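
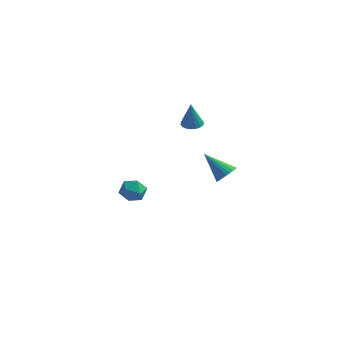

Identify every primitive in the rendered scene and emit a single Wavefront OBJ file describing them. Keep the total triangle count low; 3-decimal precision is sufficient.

v 4.155 -2.757 1.009
v 4.593 -2.655 1.506
v 2.845 -2.503 2.111
v 4.562 -2.412 1.415
v 4.47 -2.222 1.261
v 4.33 -2.113 1.069
v 4.163 -2.102 0.868
v 3.995 -2.19 0.689
v 3.851 -2.365 0.558
v 3.754 -2.6 0.496
v 3.717 -2.858 0.512
v 3.748 -3.101 0.604
v 3.84 -3.291 0.757
v 3.98 -3.4 0.949
v 4.147 -3.411 1.15
v 4.315 -3.323 1.33
v 4.459 -3.148 1.46
v 4.556 -2.913 1.523
v 1.267 -0.009 2.61
v 1.656 -0.476 2.559
v 1.253 -0.191 4.15
v 1.822 -0.262 2.586
v 1.877 0.001 2.618
v 1.812 0.263 2.648
v 1.639 0.471 2.671
v 1.393 0.584 2.682
v 1.121 0.58 2.679
v 0.879 0.459 2.662
v 0.713 0.245 2.635
v 0.658 -0.018 2.603
v 0.723 -0.28 2.573
v 0.896 -0.488 2.55
v 1.142 -0.601 2.539
v 1.414 -0.597 2.542
v -2.21 1.203 -4.282
v -1.661 0.94 -3.716
v -3.039 0.2 -3.944
v -2.49 -0.063 -3.378
v -2.894 0.654 -3.263
v -2.382 1.273 -3.472
v -2.318 -0.133 -4.188
v -1.806 0.486 -4.397
v -1.728 0.114 -3.658
v -2.084 0.601 -3.087
v -2.616 0.539 -4.573
v -2.972 1.026 -4.002
f 2 1 4
f 2 4 3
f 4 1 5
f 4 5 3
f 5 1 6
f 5 6 3
f 6 1 7
f 6 7 3
f 7 1 8
f 7 8 3
f 8 1 9
f 8 9 3
f 9 1 10
f 9 10 3
f 10 1 11
f 10 11 3
f 11 1 12
f 11 12 3
f 12 1 13
f 12 13 3
f 13 1 14
f 13 14 3
f 14 1 15
f 14 15 3
f 15 1 16
f 15 16 3
f 16 1 17
f 16 17 3
f 17 1 18
f 17 18 3
f 18 1 2
f 18 2 3
f 20 19 22
f 20 22 21
f 22 19 23
f 22 23 21
f 23 19 24
f 23 24 21
f 24 19 25
f 24 25 21
f 25 19 26
f 25 26 21
f 26 19 27
f 26 27 21
f 27 19 28
f 27 28 21
f 28 19 29
f 28 29 21
f 29 19 30
f 29 30 21
f 30 19 31
f 30 31 21
f 31 19 32
f 31 32 21
f 32 19 33
f 32 33 21
f 33 19 34
f 33 34 21
f 34 19 20
f 34 20 21
f 35 46 40
f 35 40 36
f 35 36 42
f 35 42 45
f 35 45 46
f 36 40 44
f 40 46 39
f 46 45 37
f 45 42 41
f 42 36 43
f 38 44 39
f 38 39 37
f 38 37 41
f 38 41 43
f 38 43 44
f 39 44 40
f 37 39 46
f 41 37 45
f 43 41 42
f 44 43 36



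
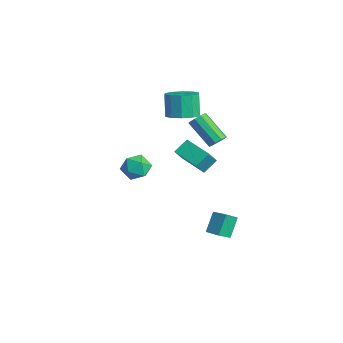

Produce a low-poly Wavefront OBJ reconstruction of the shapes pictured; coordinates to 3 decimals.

v -3.455 2.143 2.969
v -2.736 2.875 3.138
v -3.326 3.109 4.639
v -4.045 2.377 4.471
v -3.255 3.16 2.889
v -3.845 3.394 4.391
v -3.851 3.057 2.671
v -4.441 3.291 4.173
v -4.295 2.605 2.567
v -4.885 2.839 4.068
v -4.419 1.976 2.616
v -5.009 2.21 4.118
v -4.174 1.411 2.801
v -4.764 1.645 4.302
v -3.655 1.126 3.049
v -4.245 1.36 4.551
v -3.059 1.229 3.267
v -3.649 1.463 4.769
v -2.615 1.681 3.372
v -3.205 1.915 4.873
v -2.491 2.31 3.322
v -3.081 2.544 4.824
v 0.719 2.308 3.138
v 1.136 2.306 3.584
v -0.283 1.71 4.908
v -0.699 1.712 4.462
v 0.955 2.682 3.559
v -0.464 2.085 4.883
v 0.664 2.882 3.337
v -0.755 2.286 4.661
v 0.399 2.814 3.022
v -1.02 2.218 4.346
v 0.283 2.509 2.762
v -1.135 1.913 4.086
v 0.372 2.11 2.677
v -1.046 1.514 4.001
v 0.623 1.804 2.808
v -0.795 1.208 4.132
v 0.919 1.734 3.094
v -0.499 1.137 4.418
v 1.122 1.932 3.4
v -0.297 1.336 4.724
v 0.987 1.454 -4.111
v 0.481 2.174 -2.934
v 0.78 2.316 -4.727
v 0.274 3.036 -3.55
v 1.906 1.804 -3.93
v 1.4 2.524 -2.753
v 1.699 2.666 -4.546
v 1.193 3.386 -3.369
v -1.183 0.506 1.696
v -1.33 1.383 2.377
v -1.776 1.307 0.536
v -1.923 2.184 1.217
v 0.423 1.096 1.283
v 0.276 1.973 1.964
v -0.17 1.897 0.123
v -0.317 2.774 0.804
v -3.572 -0.459 0.295
v -2.884 -0.092 -0.329
v -3.656 -1.808 -0.591
v -2.968 -1.441 -1.215
v -2.711 -1.698 -0.285
v -2.66 -0.864 0.263
v -3.88 -1.036 -1.183
v -3.829 -0.202 -0.635
v -3.075 -0.448 -1.242
v -2.352 -0.857 -0.688
v -4.188 -1.043 -0.232
v -3.465 -1.452 0.322
f 2 1 5
f 2 5 3
f 3 5 6
f 3 6 4
f 5 1 7
f 5 7 6
f 6 7 8
f 6 8 4
f 7 1 9
f 7 9 8
f 8 9 10
f 8 10 4
f 9 1 11
f 9 11 10
f 10 11 12
f 10 12 4
f 11 1 13
f 11 13 12
f 12 13 14
f 12 14 4
f 13 1 15
f 13 15 14
f 14 15 16
f 14 16 4
f 15 1 17
f 15 17 16
f 16 17 18
f 16 18 4
f 17 1 19
f 17 19 18
f 18 19 20
f 18 20 4
f 19 1 21
f 19 21 20
f 20 21 22
f 20 22 4
f 21 1 2
f 21 2 22
f 22 2 3
f 22 3 4
f 24 23 27
f 24 27 25
f 25 27 28
f 25 28 26
f 27 23 29
f 27 29 28
f 28 29 30
f 28 30 26
f 29 23 31
f 29 31 30
f 30 31 32
f 30 32 26
f 31 23 33
f 31 33 32
f 32 33 34
f 32 34 26
f 33 23 35
f 33 35 34
f 34 35 36
f 34 36 26
f 35 23 37
f 35 37 36
f 36 37 38
f 36 38 26
f 37 23 39
f 37 39 38
f 38 39 40
f 38 40 26
f 39 23 41
f 39 41 40
f 40 41 42
f 40 42 26
f 41 23 24
f 41 24 42
f 42 24 25
f 42 25 26
f 44 46 43
f 47 44 43
f 43 46 45
f 45 47 43
f 44 50 46
f 48 44 47
f 48 50 44
f 46 50 45
f 49 47 45
f 45 50 49
f 49 48 47
f 50 48 49
f 52 54 51
f 55 52 51
f 51 54 53
f 53 55 51
f 52 58 54
f 56 52 55
f 56 58 52
f 54 58 53
f 57 55 53
f 53 58 57
f 57 56 55
f 58 56 57
f 59 70 64
f 59 64 60
f 59 60 66
f 59 66 69
f 59 69 70
f 60 64 68
f 64 70 63
f 70 69 61
f 69 66 65
f 66 60 67
f 62 68 63
f 62 63 61
f 62 61 65
f 62 65 67
f 62 67 68
f 63 68 64
f 61 63 70
f 65 61 69
f 67 65 66
f 68 67 60



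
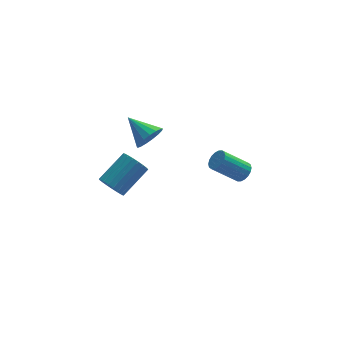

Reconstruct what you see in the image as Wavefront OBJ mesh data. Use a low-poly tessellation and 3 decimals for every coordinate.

v 4.133 0.023 -2.067
v 4.593 0.113 -1.547
v 3.067 0.208 -0.213
v 2.607 0.117 -0.733
v 4.533 0.405 -1.638
v 3.006 0.5 -0.303
v 4.393 0.621 -1.813
v 2.866 0.716 -0.479
v 4.201 0.719 -2.039
v 2.675 0.814 -0.704
v 3.997 0.678 -2.27
v 2.47 0.773 -0.936
v 3.819 0.508 -2.461
v 2.292 0.603 -1.127
v 3.704 0.242 -2.574
v 2.177 0.337 -1.24
v 3.673 -0.068 -2.587
v 2.147 0.027 -1.253
v 3.734 -0.36 -2.497
v 2.207 -0.265 -1.162
v 3.874 -0.576 -2.321
v 2.347 -0.481 -0.987
v 4.065 -0.674 -2.096
v 2.539 -0.579 -0.761
v 4.27 -0.633 -1.864
v 2.743 -0.538 -0.53
v 4.448 -0.463 -1.673
v 2.921 -0.368 -0.339
v 4.563 -0.197 -1.56
v 3.036 -0.102 -0.226
v -1.139 0.509 1.542
v -0.344 0.791 2.001
v -2.121 1.851 2.418
v -0.344 1.043 1.617
v -0.526 1.172 1.215
v -0.848 1.149 0.888
v -1.237 0.98 0.711
v -1.603 0.703 0.724
v -1.863 0.382 0.925
v -1.957 0.089 1.267
v -1.863 -0.107 1.671
v -1.604 -0.162 2.047
v -1.238 -0.063 2.306
v -0.849 0.167 2.391
v -0.526 0.475 2.28
v -4.083 -3.714 1.476
v -3.746 -3.413 0.756
v -2.221 -2.465 1.864
v -2.557 -2.766 2.584
v -3.971 -3.155 0.845
v -2.446 -2.208 1.953
v -4.215 -2.994 1.043
v -2.69 -2.047 2.152
v -4.437 -2.958 1.317
v -2.911 -2.01 2.425
v -4.597 -3.052 1.617
v -3.071 -2.104 2.726
v -4.668 -3.26 1.894
v -3.143 -2.313 3.002
v -4.638 -3.547 2.098
v -3.112 -2.6 3.206
v -4.512 -3.863 2.194
v -2.986 -2.916 3.302
v -4.312 -4.153 2.167
v -2.786 -3.206 3.275
v -4.072 -4.367 2.019
v -2.546 -3.42 3.128
v -3.834 -4.468 1.778
v -2.309 -3.521 2.887
v -3.639 -4.439 1.485
v -2.114 -3.491 2.593
v -3.521 -4.284 1.19
v -1.996 -3.336 2.298
v -3.5 -4.031 0.944
v -1.974 -3.083 2.053
v -3.58 -3.722 0.791
v -2.054 -2.775 1.899
f 2 1 5
f 2 5 3
f 3 5 6
f 3 6 4
f 5 1 7
f 5 7 6
f 6 7 8
f 6 8 4
f 7 1 9
f 7 9 8
f 8 9 10
f 8 10 4
f 9 1 11
f 9 11 10
f 10 11 12
f 10 12 4
f 11 1 13
f 11 13 12
f 12 13 14
f 12 14 4
f 13 1 15
f 13 15 14
f 14 15 16
f 14 16 4
f 15 1 17
f 15 17 16
f 16 17 18
f 16 18 4
f 17 1 19
f 17 19 18
f 18 19 20
f 18 20 4
f 19 1 21
f 19 21 20
f 20 21 22
f 20 22 4
f 21 1 23
f 21 23 22
f 22 23 24
f 22 24 4
f 23 1 25
f 23 25 24
f 24 25 26
f 24 26 4
f 25 1 27
f 25 27 26
f 26 27 28
f 26 28 4
f 27 1 29
f 27 29 28
f 28 29 30
f 28 30 4
f 29 1 2
f 29 2 30
f 30 2 3
f 30 3 4
f 32 31 34
f 32 34 33
f 34 31 35
f 34 35 33
f 35 31 36
f 35 36 33
f 36 31 37
f 36 37 33
f 37 31 38
f 37 38 33
f 38 31 39
f 38 39 33
f 39 31 40
f 39 40 33
f 40 31 41
f 40 41 33
f 41 31 42
f 41 42 33
f 42 31 43
f 42 43 33
f 43 31 44
f 43 44 33
f 44 31 45
f 44 45 33
f 45 31 32
f 45 32 33
f 47 46 50
f 47 50 48
f 48 50 51
f 48 51 49
f 50 46 52
f 50 52 51
f 51 52 53
f 51 53 49
f 52 46 54
f 52 54 53
f 53 54 55
f 53 55 49
f 54 46 56
f 54 56 55
f 55 56 57
f 55 57 49
f 56 46 58
f 56 58 57
f 57 58 59
f 57 59 49
f 58 46 60
f 58 60 59
f 59 60 61
f 59 61 49
f 60 46 62
f 60 62 61
f 61 62 63
f 61 63 49
f 62 46 64
f 62 64 63
f 63 64 65
f 63 65 49
f 64 46 66
f 64 66 65
f 65 66 67
f 65 67 49
f 66 46 68
f 66 68 67
f 67 68 69
f 67 69 49
f 68 46 70
f 68 70 69
f 69 70 71
f 69 71 49
f 70 46 72
f 70 72 71
f 71 72 73
f 71 73 49
f 72 46 74
f 72 74 73
f 73 74 75
f 73 75 49
f 74 46 76
f 74 76 75
f 75 76 77
f 75 77 49
f 76 46 47
f 76 47 77
f 77 47 48
f 77 48 49



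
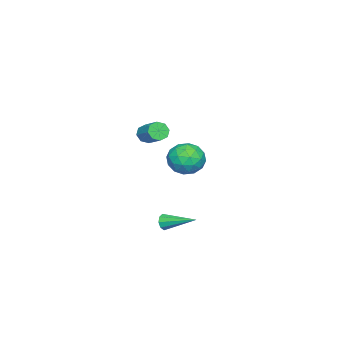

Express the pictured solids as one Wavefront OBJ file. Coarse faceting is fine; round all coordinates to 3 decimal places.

v 3.858 1.734 -1.895
v 4.141 1.858 -2.301
v 3.942 3.486 -1.305
v 3.802 1.898 -2.374
v 3.49 1.862 -2.223
v 3.35 1.766 -1.918
v 3.448 1.655 -1.603
v 3.738 1.581 -1.423
v 4.084 1.579 -1.465
v 4.325 1.649 -1.708
v 4.347 1.759 -2.038
v -4.14 0.017 -1.012
v -3.373 0.595 -0.446
v -2.887 -1.195 -1.474
v -2.12 -0.617 -0.908
v -2.931 -1.152 -0.361
v -3.705 -0.403 -0.076
v -2.555 -0.197 -1.844
v -3.329 0.552 -1.559
v -2.393 0.462 -0.96
v -2.626 -0.128 -0.044
v -3.634 -0.472 -1.876
v -3.867 -1.062 -0.96
v -3.866 0.412 -0.688
v -2.394 -1.012 -1.232
v -2.87 -1.327 -0.91
v -2.419 -0.987 -0.577
v -4.062 -0.174 -0.471
v -3.611 0.165 -0.138
v -3.351 -0.861 -0.088
v -2.649 -0.765 -1.782
v -2.198 -0.426 -1.449
v -3.841 0.387 -1.343
v -3.39 0.727 -1.01
v -2.909 0.261 -1.832
v -2.84 0.674 -0.658
v -2.103 -0.039 -0.929
v -2.359 0.208 -1.48
v -2.814 0.649 -1.312
v -2.976 0.327 -0.119
v -2.24 -0.386 -0.391
v -2.717 -0.7 -0.069
v -3.172 -0.259 0.098
v -2.4 0.249 -0.421
v -4.02 -0.214 -1.529
v -3.284 -0.927 -1.801
v -3.088 -0.341 -2.018
v -3.543 0.1 -1.851
v -4.157 -0.561 -0.991
v -3.42 -1.274 -1.262
v -3.446 -1.249 -0.608
v -3.901 -0.808 -0.44
v -3.86 -0.849 -1.499
v -1.609 -1.835 1.224
v -1.107 -1.958 0.881
v -0.389 -0.947 1.574
v -0.891 -0.825 1.916
v -1.384 -1.626 0.685
v -0.666 -0.616 1.378
v -1.793 -1.417 0.805
v -1.075 -0.407 1.497
v -2.094 -1.453 1.169
v -1.376 -0.443 1.862
v -2.111 -1.713 1.566
v -1.393 -0.702 2.259
v -1.834 -2.044 1.762
v -1.116 -1.034 2.455
v -1.425 -2.253 1.643
v -0.707 -1.243 2.335
v -1.124 -2.217 1.278
v -0.406 -1.207 1.971
f 2 1 4
f 2 4 3
f 4 1 5
f 4 5 3
f 5 1 6
f 5 6 3
f 6 1 7
f 6 7 3
f 7 1 8
f 7 8 3
f 8 1 9
f 8 9 3
f 9 1 10
f 9 10 3
f 10 1 11
f 10 11 3
f 11 1 2
f 11 2 3
f 12 49 28
f 49 23 52
f 28 52 17
f 49 52 28
f 12 28 24
f 28 17 29
f 24 29 13
f 28 29 24
f 12 24 33
f 24 13 34
f 33 34 19
f 24 34 33
f 12 33 45
f 33 19 48
f 45 48 22
f 33 48 45
f 12 45 49
f 45 22 53
f 49 53 23
f 45 53 49
f 13 29 40
f 29 17 43
f 40 43 21
f 29 43 40
f 17 52 30
f 52 23 51
f 30 51 16
f 52 51 30
f 23 53 50
f 53 22 46
f 50 46 14
f 53 46 50
f 22 48 47
f 48 19 35
f 47 35 18
f 48 35 47
f 19 34 39
f 34 13 36
f 39 36 20
f 34 36 39
f 15 41 27
f 41 21 42
f 27 42 16
f 41 42 27
f 15 27 25
f 27 16 26
f 25 26 14
f 27 26 25
f 15 25 32
f 25 14 31
f 32 31 18
f 25 31 32
f 15 32 37
f 32 18 38
f 37 38 20
f 32 38 37
f 15 37 41
f 37 20 44
f 41 44 21
f 37 44 41
f 16 42 30
f 42 21 43
f 30 43 17
f 42 43 30
f 14 26 50
f 26 16 51
f 50 51 23
f 26 51 50
f 18 31 47
f 31 14 46
f 47 46 22
f 31 46 47
f 20 38 39
f 38 18 35
f 39 35 19
f 38 35 39
f 21 44 40
f 44 20 36
f 40 36 13
f 44 36 40
f 55 54 58
f 55 58 56
f 56 58 59
f 56 59 57
f 58 54 60
f 58 60 59
f 59 60 61
f 59 61 57
f 60 54 62
f 60 62 61
f 61 62 63
f 61 63 57
f 62 54 64
f 62 64 63
f 63 64 65
f 63 65 57
f 64 54 66
f 64 66 65
f 65 66 67
f 65 67 57
f 66 54 68
f 66 68 67
f 67 68 69
f 67 69 57
f 68 54 70
f 68 70 69
f 69 70 71
f 69 71 57
f 70 54 55
f 70 55 71
f 71 55 56
f 71 56 57



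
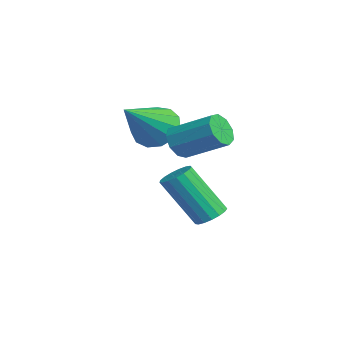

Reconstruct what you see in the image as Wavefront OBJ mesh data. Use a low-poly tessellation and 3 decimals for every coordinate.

v 1.245 3.066 -0.758
v 1.52 2.647 -0.958
v 1.19 1.675 0.617
v 0.915 2.094 0.818
v 1.7 2.785 -0.835
v 1.37 1.814 0.74
v 1.776 2.988 -0.694
v 1.445 2.017 0.881
v 1.73 3.209 -0.568
v 1.4 2.237 1.008
v 1.573 3.397 -0.485
v 1.243 2.425 1.091
v 1.341 3.509 -0.464
v 1.011 2.537 1.111
v 1.087 3.519 -0.511
v 0.757 2.548 1.064
v 0.869 3.426 -0.614
v 0.539 2.454 0.961
v 0.738 3.25 -0.75
v 0.407 2.278 0.825
v 0.722 3.032 -0.888
v 0.392 2.06 0.687
v 0.827 2.822 -0.996
v 0.496 1.85 0.579
v 1.027 2.667 -1.049
v 0.697 1.696 0.526
v 1.277 2.604 -1.036
v 0.947 1.632 0.54
v 1.786 2.03 2.356
v 2.251 1.921 2.009
v 2.999 2.981 2.678
v 2.534 3.09 3.024
v 2.012 2.197 1.837
v 2.761 3.257 2.506
v 1.668 2.395 1.908
v 2.416 3.456 2.577
v 1.379 2.423 2.188
v 2.127 3.483 2.857
v 1.28 2.266 2.547
v 2.028 3.326 3.216
v 1.418 1.999 2.816
v 2.166 3.059 3.485
v 1.728 1.746 2.87
v 2.476 2.807 3.539
v 2.065 1.626 2.683
v 2.813 2.687 3.352
v 2.272 1.695 2.343
v 3.02 2.755 3.012
v 0.502 1.604 2.536
v 1.068 1.67 1.989
v 1.698 0.516 3.644
v 1.123 2.013 2.268
v 0.98 2.226 2.631
v 0.686 2.242 2.965
v 0.333 2.056 3.162
v 0.034 1.726 3.161
v -0.116 1.357 2.961
v -0.07 1.067 2.627
v 0.157 0.948 2.263
v 0.494 1.037 1.987
v 0.834 1.306 1.884
f 2 1 5
f 2 5 3
f 3 5 6
f 3 6 4
f 5 1 7
f 5 7 6
f 6 7 8
f 6 8 4
f 7 1 9
f 7 9 8
f 8 9 10
f 8 10 4
f 9 1 11
f 9 11 10
f 10 11 12
f 10 12 4
f 11 1 13
f 11 13 12
f 12 13 14
f 12 14 4
f 13 1 15
f 13 15 14
f 14 15 16
f 14 16 4
f 15 1 17
f 15 17 16
f 16 17 18
f 16 18 4
f 17 1 19
f 17 19 18
f 18 19 20
f 18 20 4
f 19 1 21
f 19 21 20
f 20 21 22
f 20 22 4
f 21 1 23
f 21 23 22
f 22 23 24
f 22 24 4
f 23 1 25
f 23 25 24
f 24 25 26
f 24 26 4
f 25 1 27
f 25 27 26
f 26 27 28
f 26 28 4
f 27 1 2
f 27 2 28
f 28 2 3
f 28 3 4
f 30 29 33
f 30 33 31
f 31 33 34
f 31 34 32
f 33 29 35
f 33 35 34
f 34 35 36
f 34 36 32
f 35 29 37
f 35 37 36
f 36 37 38
f 36 38 32
f 37 29 39
f 37 39 38
f 38 39 40
f 38 40 32
f 39 29 41
f 39 41 40
f 40 41 42
f 40 42 32
f 41 29 43
f 41 43 42
f 42 43 44
f 42 44 32
f 43 29 45
f 43 45 44
f 44 45 46
f 44 46 32
f 45 29 47
f 45 47 46
f 46 47 48
f 46 48 32
f 47 29 30
f 47 30 48
f 48 30 31
f 48 31 32
f 50 49 52
f 50 52 51
f 52 49 53
f 52 53 51
f 53 49 54
f 53 54 51
f 54 49 55
f 54 55 51
f 55 49 56
f 55 56 51
f 56 49 57
f 56 57 51
f 57 49 58
f 57 58 51
f 58 49 59
f 58 59 51
f 59 49 60
f 59 60 51
f 60 49 61
f 60 61 51
f 61 49 50
f 61 50 51



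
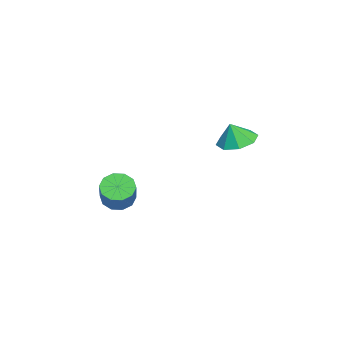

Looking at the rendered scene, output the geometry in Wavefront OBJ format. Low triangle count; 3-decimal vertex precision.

v 0.423 1.669 0.448
v 1.323 1.971 0.252
v 0.737 1.411 1.492
v 0.892 2.515 0.515
v 0.186 2.563 0.74
v -0.381 2.087 0.793
v -0.478 1.366 0.645
v -0.046 0.822 0.381
v 0.66 0.774 0.157
v 1.227 1.25 0.103
v -0.759 -4.093 -4.034
v -0.308 -4.696 -4.384
v 1.289 -4.25 -3.096
v 0.839 -3.647 -2.746
v -0.22 -4.262 -4.643
v 1.377 -3.816 -3.355
v -0.338 -3.764 -4.669
v 1.259 -3.317 -3.381
v -0.617 -3.391 -4.453
v 0.98 -2.945 -3.165
v -0.95 -3.287 -4.077
v 0.648 -2.84 -2.789
v -1.209 -3.49 -3.684
v 0.388 -3.044 -2.396
v -1.297 -3.924 -3.425
v 0.3 -3.478 -2.137
v -1.179 -4.423 -3.399
v 0.418 -3.976 -2.111
v -0.9 -4.795 -3.615
v 0.697 -4.349 -2.327
v -0.568 -4.9 -3.991
v 1.03 -4.453 -2.703
f 2 1 4
f 2 4 3
f 4 1 5
f 4 5 3
f 5 1 6
f 5 6 3
f 6 1 7
f 6 7 3
f 7 1 8
f 7 8 3
f 8 1 9
f 8 9 3
f 9 1 10
f 9 10 3
f 10 1 2
f 10 2 3
f 12 11 15
f 12 15 13
f 13 15 16
f 13 16 14
f 15 11 17
f 15 17 16
f 16 17 18
f 16 18 14
f 17 11 19
f 17 19 18
f 18 19 20
f 18 20 14
f 19 11 21
f 19 21 20
f 20 21 22
f 20 22 14
f 21 11 23
f 21 23 22
f 22 23 24
f 22 24 14
f 23 11 25
f 23 25 24
f 24 25 26
f 24 26 14
f 25 11 27
f 25 27 26
f 26 27 28
f 26 28 14
f 27 11 29
f 27 29 28
f 28 29 30
f 28 30 14
f 29 11 31
f 29 31 30
f 30 31 32
f 30 32 14
f 31 11 12
f 31 12 32
f 32 12 13
f 32 13 14



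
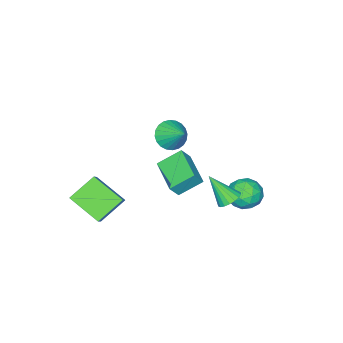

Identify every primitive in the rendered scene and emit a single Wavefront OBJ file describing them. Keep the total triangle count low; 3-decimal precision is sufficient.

v 3.404 -2.097 -4.56
v 3.615 -4.009 -3.557
v 1.913 -1.69 -3.472
v 2.124 -3.602 -2.468
v 4.096 -1.618 -3.792
v 4.307 -3.53 -2.788
v 2.605 -1.211 -2.703
v 2.816 -3.123 -1.7
v 3.146 2.419 2.323
v 2.127 3.167 3.167
v 4.128 4.17 1.958
v 3.109 4.918 2.802
v 3.671 2.282 3.078
v 2.652 3.03 3.922
v 4.653 4.033 2.713
v 3.634 4.781 3.557
v -3.242 -3.01 -1.875
v -2.34 -3.423 -1.637
v -2.918 -1.71 -0.845
v -2.242 -3.199 -1.951
v -2.297 -2.946 -2.254
v -2.496 -2.703 -2.498
v -2.808 -2.506 -2.648
v -3.186 -2.387 -2.68
v -3.573 -2.362 -2.589
v -3.909 -2.436 -2.39
v -4.144 -2.598 -2.112
v -4.241 -2.822 -1.798
v -4.187 -3.075 -1.496
v -3.988 -3.318 -1.251
v -3.676 -3.514 -1.101
v -3.298 -3.634 -1.069
v -2.911 -3.658 -1.16
v -2.575 -3.584 -1.359
v -3.717 3.343 -3.894
v -2.637 3.265 -3.855
v -3.843 1.595 -3.885
v -2.763 1.517 -3.846
v -3.31 1.897 -2.992
v -3.232 2.977 -2.997
v -3.248 1.883 -4.743
v -3.17 2.963 -4.748
v -2.347 2.363 -4.38
v -2.386 2.371 -3.297
v -4.094 2.489 -4.443
v -4.133 2.497 -3.36
v -3.166 3.457 -3.875
v -3.314 1.403 -3.865
v -3.636 1.626 -3.363
v -3.001 1.58 -3.34
v -3.515 3.288 -3.371
v -2.881 3.242 -3.348
v -3.277 2.438 -2.841
v -3.599 1.618 -4.392
v -2.965 1.572 -4.369
v -3.479 3.28 -4.4
v -2.844 3.234 -4.377
v -3.203 2.422 -4.899
v -2.361 2.881 -4.161
v -2.435 1.854 -4.156
v -2.72 2.069 -4.683
v -2.674 2.704 -4.686
v -2.384 2.886 -3.525
v -2.458 1.859 -3.519
v -2.779 2.082 -3.017
v -2.733 2.717 -3.02
v -2.213 2.356 -3.833
v -4.022 3.001 -4.221
v -4.096 1.974 -4.215
v -3.747 2.143 -4.72
v -3.701 2.778 -4.723
v -4.045 3.006 -3.584
v -4.119 1.979 -3.579
v -3.806 2.156 -3.054
v -3.76 2.791 -3.057
v -4.267 2.504 -3.907
v -1.494 2.794 -2.99
v -0.964 3.264 -2.743
v -1.146 1.606 -1.47
v -1.24 3.377 -2.592
v -1.565 3.374 -2.52
v -1.877 3.257 -2.54
v -2.113 3.047 -2.65
v -2.226 2.788 -2.827
v -2.194 2.53 -3.036
v -2.024 2.324 -3.236
v -1.748 2.211 -3.387
v -1.422 2.214 -3.46
v -1.111 2.332 -3.439
v -0.875 2.541 -3.329
v -0.762 2.801 -3.152
v -0.794 3.059 -2.943
f 2 4 1
f 5 2 1
f 1 4 3
f 3 5 1
f 2 8 4
f 6 2 5
f 6 8 2
f 4 8 3
f 7 5 3
f 3 8 7
f 7 6 5
f 8 6 7
f 10 12 9
f 13 10 9
f 9 12 11
f 11 13 9
f 10 16 12
f 14 10 13
f 14 16 10
f 12 16 11
f 15 13 11
f 11 16 15
f 15 14 13
f 16 14 15
f 18 17 20
f 18 20 19
f 20 17 21
f 20 21 19
f 21 17 22
f 21 22 19
f 22 17 23
f 22 23 19
f 23 17 24
f 23 24 19
f 24 17 25
f 24 25 19
f 25 17 26
f 25 26 19
f 26 17 27
f 26 27 19
f 27 17 28
f 27 28 19
f 28 17 29
f 28 29 19
f 29 17 30
f 29 30 19
f 30 17 31
f 30 31 19
f 31 17 32
f 31 32 19
f 32 17 33
f 32 33 19
f 33 17 34
f 33 34 19
f 34 17 18
f 34 18 19
f 35 72 51
f 72 46 75
f 51 75 40
f 72 75 51
f 35 51 47
f 51 40 52
f 47 52 36
f 51 52 47
f 35 47 56
f 47 36 57
f 56 57 42
f 47 57 56
f 35 56 68
f 56 42 71
f 68 71 45
f 56 71 68
f 35 68 72
f 68 45 76
f 72 76 46
f 68 76 72
f 36 52 63
f 52 40 66
f 63 66 44
f 52 66 63
f 40 75 53
f 75 46 74
f 53 74 39
f 75 74 53
f 46 76 73
f 76 45 69
f 73 69 37
f 76 69 73
f 45 71 70
f 71 42 58
f 70 58 41
f 71 58 70
f 42 57 62
f 57 36 59
f 62 59 43
f 57 59 62
f 38 64 50
f 64 44 65
f 50 65 39
f 64 65 50
f 38 50 48
f 50 39 49
f 48 49 37
f 50 49 48
f 38 48 55
f 48 37 54
f 55 54 41
f 48 54 55
f 38 55 60
f 55 41 61
f 60 61 43
f 55 61 60
f 38 60 64
f 60 43 67
f 64 67 44
f 60 67 64
f 39 65 53
f 65 44 66
f 53 66 40
f 65 66 53
f 37 49 73
f 49 39 74
f 73 74 46
f 49 74 73
f 41 54 70
f 54 37 69
f 70 69 45
f 54 69 70
f 43 61 62
f 61 41 58
f 62 58 42
f 61 58 62
f 44 67 63
f 67 43 59
f 63 59 36
f 67 59 63
f 78 77 80
f 78 80 79
f 80 77 81
f 80 81 79
f 81 77 82
f 81 82 79
f 82 77 83
f 82 83 79
f 83 77 84
f 83 84 79
f 84 77 85
f 84 85 79
f 85 77 86
f 85 86 79
f 86 77 87
f 86 87 79
f 87 77 88
f 87 88 79
f 88 77 89
f 88 89 79
f 89 77 90
f 89 90 79
f 90 77 91
f 90 91 79
f 91 77 92
f 91 92 79
f 92 77 78
f 92 78 79



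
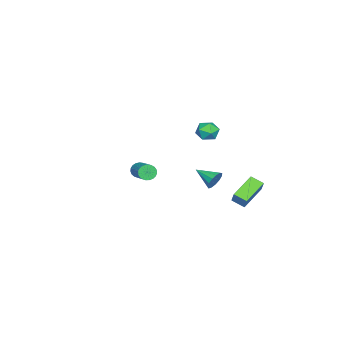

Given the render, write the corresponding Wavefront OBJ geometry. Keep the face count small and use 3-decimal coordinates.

v -1.182 3.067 -2.254
v -2.684 3.516 -1.596
v -1.09 3.84 -2.57
v -2.592 4.288 -1.912
v -0.768 3.332 -1.488
v -2.27 3.78 -0.83
v -0.676 4.104 -1.804
v -2.178 4.553 -1.146
v -0.012 2.755 3.847
v 0.654 2.529 3.819
v -0.374 1.731 3.501
v 0.292 1.505 3.473
v -0.007 1.642 4.095
v 0.217 2.275 4.31
v 0.063 1.985 3.01
v 0.287 2.618 3.225
v 0.701 2.053 3.302
v 0.658 1.841 3.972
v -0.378 2.419 3.348
v -0.421 2.207 4.018
v -4.078 -3.46 -2.882
v -3.803 -3.464 -3.358
v -2.606 -2.504 -2.674
v -2.882 -2.5 -2.198
v -3.937 -3.28 -3.382
v -2.74 -2.32 -2.698
v -4.095 -3.127 -3.32
v -2.898 -2.167 -2.635
v -4.25 -3.032 -3.182
v -3.053 -2.072 -2.497
v -4.376 -3.01 -2.992
v -3.179 -2.051 -2.307
v -4.45 -3.067 -2.783
v -3.253 -2.107 -2.099
v -4.46 -3.191 -2.591
v -3.263 -2.231 -1.907
v -4.404 -3.362 -2.45
v -3.207 -2.402 -1.765
v -4.292 -3.55 -2.383
v -3.095 -2.59 -1.699
v -4.143 -3.722 -2.403
v -2.946 -2.762 -1.718
v -3.982 -3.849 -2.505
v -2.785 -2.889 -1.821
v -3.839 -3.908 -2.673
v -2.642 -2.949 -1.988
v -3.736 -3.89 -2.877
v -2.539 -2.931 -2.192
v -3.693 -3.798 -3.082
v -2.496 -2.838 -2.397
v -3.717 -3.647 -3.252
v -2.52 -2.688 -2.567
v 3.93 3.93 2.389
v 4.22 3.693 1.92
v 3.65 2.79 2.791
v 4.448 3.724 2.167
v 4.512 3.82 2.485
v 4.391 3.952 2.772
v 4.124 4.076 2.938
v 3.795 4.153 2.929
v 3.509 4.16 2.749
v 3.357 4.094 2.454
v 3.386 3.975 2.139
v 3.589 3.842 1.903
v 3.899 3.737 1.822
f 2 4 1
f 5 2 1
f 1 4 3
f 3 5 1
f 2 8 4
f 6 2 5
f 6 8 2
f 4 8 3
f 7 5 3
f 3 8 7
f 7 6 5
f 8 6 7
f 9 20 14
f 9 14 10
f 9 10 16
f 9 16 19
f 9 19 20
f 10 14 18
f 14 20 13
f 20 19 11
f 19 16 15
f 16 10 17
f 12 18 13
f 12 13 11
f 12 11 15
f 12 15 17
f 12 17 18
f 13 18 14
f 11 13 20
f 15 11 19
f 17 15 16
f 18 17 10
f 22 21 25
f 22 25 23
f 23 25 26
f 23 26 24
f 25 21 27
f 25 27 26
f 26 27 28
f 26 28 24
f 27 21 29
f 27 29 28
f 28 29 30
f 28 30 24
f 29 21 31
f 29 31 30
f 30 31 32
f 30 32 24
f 31 21 33
f 31 33 32
f 32 33 34
f 32 34 24
f 33 21 35
f 33 35 34
f 34 35 36
f 34 36 24
f 35 21 37
f 35 37 36
f 36 37 38
f 36 38 24
f 37 21 39
f 37 39 38
f 38 39 40
f 38 40 24
f 39 21 41
f 39 41 40
f 40 41 42
f 40 42 24
f 41 21 43
f 41 43 42
f 42 43 44
f 42 44 24
f 43 21 45
f 43 45 44
f 44 45 46
f 44 46 24
f 45 21 47
f 45 47 46
f 46 47 48
f 46 48 24
f 47 21 49
f 47 49 48
f 48 49 50
f 48 50 24
f 49 21 51
f 49 51 50
f 50 51 52
f 50 52 24
f 51 21 22
f 51 22 52
f 52 22 23
f 52 23 24
f 54 53 56
f 54 56 55
f 56 53 57
f 56 57 55
f 57 53 58
f 57 58 55
f 58 53 59
f 58 59 55
f 59 53 60
f 59 60 55
f 60 53 61
f 60 61 55
f 61 53 62
f 61 62 55
f 62 53 63
f 62 63 55
f 63 53 64
f 63 64 55
f 64 53 65
f 64 65 55
f 65 53 54
f 65 54 55



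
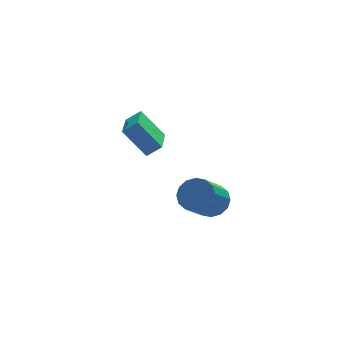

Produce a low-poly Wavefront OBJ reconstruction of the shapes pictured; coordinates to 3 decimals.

v -2.035 0.231 1.41
v -2.932 0.82 2.676
v -1.496 1.961 0.988
v -2.393 2.549 2.254
v -1.387 0.151 1.906
v -2.284 0.739 3.172
v -0.848 1.88 1.484
v -1.745 2.469 2.75
v 1.334 2.221 -3.355
v 1.855 2.536 -2.693
v 0.888 1.634 -1.502
v 0.366 1.319 -2.165
v 1.512 2.848 -2.735
v 0.545 1.946 -1.544
v 1.121 2.993 -2.943
v 0.154 2.09 -1.752
v 0.787 2.93 -3.262
v -0.18 2.028 -2.071
v 0.599 2.678 -3.606
v -0.368 1.775 -2.415
v 0.608 2.303 -3.882
v -0.359 1.4 -2.691
v 0.812 1.906 -4.018
v -0.155 1.004 -2.827
v 1.155 1.594 -3.976
v 0.188 0.692 -2.785
v 1.546 1.45 -3.768
v 0.579 0.547 -2.577
v 1.88 1.512 -3.449
v 0.913 0.61 -2.258
v 2.068 1.765 -3.105
v 1.101 0.862 -1.914
v 2.059 2.14 -2.829
v 1.092 1.237 -1.638
f 2 4 1
f 5 2 1
f 1 4 3
f 3 5 1
f 2 8 4
f 6 2 5
f 6 8 2
f 4 8 3
f 7 5 3
f 3 8 7
f 7 6 5
f 8 6 7
f 10 9 13
f 10 13 11
f 11 13 14
f 11 14 12
f 13 9 15
f 13 15 14
f 14 15 16
f 14 16 12
f 15 9 17
f 15 17 16
f 16 17 18
f 16 18 12
f 17 9 19
f 17 19 18
f 18 19 20
f 18 20 12
f 19 9 21
f 19 21 20
f 20 21 22
f 20 22 12
f 21 9 23
f 21 23 22
f 22 23 24
f 22 24 12
f 23 9 25
f 23 25 24
f 24 25 26
f 24 26 12
f 25 9 27
f 25 27 26
f 26 27 28
f 26 28 12
f 27 9 29
f 27 29 28
f 28 29 30
f 28 30 12
f 29 9 31
f 29 31 30
f 30 31 32
f 30 32 12
f 31 9 33
f 31 33 32
f 32 33 34
f 32 34 12
f 33 9 10
f 33 10 34
f 34 10 11
f 34 11 12



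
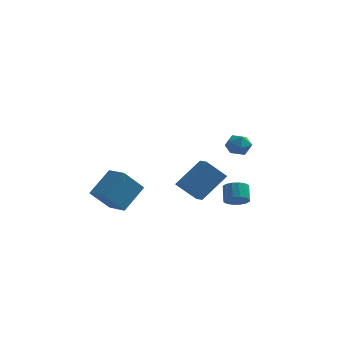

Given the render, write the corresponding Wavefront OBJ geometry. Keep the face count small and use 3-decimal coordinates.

v 3.281 -0.088 -3.082
v 3.544 -0.521 -2.6
v 3.363 0.174 -1.876
v 3.099 0.608 -2.358
v 3.827 -0.327 -2.716
v 3.646 0.368 -1.991
v 3.964 -0.068 -2.93
v 3.782 0.627 -2.205
v 3.917 0.185 -3.184
v 3.736 0.88 -2.46
v 3.7 0.366 -3.412
v 3.519 1.061 -2.688
v 3.371 0.424 -3.551
v 3.189 1.119 -2.827
v 3.017 0.346 -3.564
v 2.836 1.041 -2.84
v 2.734 0.152 -3.449
v 2.553 0.847 -2.724
v 2.598 -0.107 -3.235
v 2.416 0.588 -2.51
v 2.644 -0.36 -2.98
v 2.463 0.335 -2.256
v 2.861 -0.541 -2.752
v 2.68 0.154 -2.028
v 3.191 -0.599 -2.613
v 3.009 0.096 -1.889
v 3.685 -2.576 1.98
v 4.252 -2.714 2.427
v 3.648 -3.726 1.673
v 4.215 -3.864 2.12
v 3.56 -3.683 2.402
v 3.583 -2.972 2.592
v 4.317 -3.468 1.508
v 4.34 -2.757 1.698
v 4.643 -3.265 2.136
v 4.175 -3.398 2.688
v 3.725 -3.042 1.412
v 3.257 -3.175 1.964
v -2.88 -3.326 -2.038
v -2.153 -2.121 -0.807
v -3.891 -2.516 -2.233
v -3.164 -1.311 -1.002
v -2.036 -2.569 -3.278
v -1.309 -1.364 -2.047
v -3.047 -1.759 -3.473
v -2.32 -0.554 -2.242
v 0.359 -1.495 -1.615
v 1.414 -0.39 -0.278
v 1.4 -1.238 -2.649
v 2.455 -0.132 -1.313
v 0.845 -2.308 -1.327
v 1.9 -1.202 0.009
v 1.886 -2.05 -2.362
v 2.941 -0.945 -1.025
f 2 1 5
f 2 5 3
f 3 5 6
f 3 6 4
f 5 1 7
f 5 7 6
f 6 7 8
f 6 8 4
f 7 1 9
f 7 9 8
f 8 9 10
f 8 10 4
f 9 1 11
f 9 11 10
f 10 11 12
f 10 12 4
f 11 1 13
f 11 13 12
f 12 13 14
f 12 14 4
f 13 1 15
f 13 15 14
f 14 15 16
f 14 16 4
f 15 1 17
f 15 17 16
f 16 17 18
f 16 18 4
f 17 1 19
f 17 19 18
f 18 19 20
f 18 20 4
f 19 1 21
f 19 21 20
f 20 21 22
f 20 22 4
f 21 1 23
f 21 23 22
f 22 23 24
f 22 24 4
f 23 1 25
f 23 25 24
f 24 25 26
f 24 26 4
f 25 1 2
f 25 2 26
f 26 2 3
f 26 3 4
f 27 38 32
f 27 32 28
f 27 28 34
f 27 34 37
f 27 37 38
f 28 32 36
f 32 38 31
f 38 37 29
f 37 34 33
f 34 28 35
f 30 36 31
f 30 31 29
f 30 29 33
f 30 33 35
f 30 35 36
f 31 36 32
f 29 31 38
f 33 29 37
f 35 33 34
f 36 35 28
f 40 42 39
f 43 40 39
f 39 42 41
f 41 43 39
f 40 46 42
f 44 40 43
f 44 46 40
f 42 46 41
f 45 43 41
f 41 46 45
f 45 44 43
f 46 44 45
f 48 50 47
f 51 48 47
f 47 50 49
f 49 51 47
f 48 54 50
f 52 48 51
f 52 54 48
f 50 54 49
f 53 51 49
f 49 54 53
f 53 52 51
f 54 52 53



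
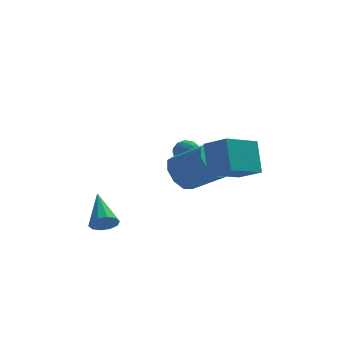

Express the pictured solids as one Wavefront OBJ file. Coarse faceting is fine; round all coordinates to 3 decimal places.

v 2.232 3.924 -2.834
v 2.442 3.578 -2.297
v 1.198 3.782 -2.523
v 1.408 3.436 -1.986
v 1.524 4.097 -2.026
v 2.163 4.185 -2.218
v 1.477 3.175 -2.602
v 2.116 3.263 -2.794
v 1.975 3.114 -2.154
v 2.004 3.684 -1.797
v 1.636 3.676 -3.023
v 1.665 4.246 -2.666
v 2.428 3.764 -2.593
v 1.212 3.596 -2.227
v 1.281 3.985 -2.251
v 1.404 3.782 -1.935
v 2.264 4.121 -2.546
v 2.387 3.917 -2.23
v 1.847 4.222 -2.071
v 1.253 3.443 -2.59
v 1.376 3.239 -2.274
v 2.236 3.578 -2.885
v 2.359 3.375 -2.569
v 1.793 3.138 -2.749
v 2.276 3.287 -2.193
v 1.669 3.204 -2.01
v 1.71 3.051 -2.372
v 2.085 3.102 -2.485
v 2.293 3.622 -1.983
v 1.686 3.539 -1.8
v 1.754 3.928 -1.824
v 2.129 3.979 -1.937
v 2.019 3.35 -1.899
v 1.954 3.821 -3.02
v 1.347 3.738 -2.837
v 1.511 3.381 -2.883
v 1.886 3.432 -2.996
v 1.971 4.156 -2.81
v 1.364 4.073 -2.627
v 1.555 4.258 -2.335
v 1.93 4.309 -2.448
v 1.621 4.01 -2.921
v 2.755 -2.055 -1.502
v 2.576 -1.127 -0.089
v 4.056 -0.887 -2.105
v 3.877 0.042 -0.692
v 3.683 -2.782 -0.908
v 3.504 -1.853 0.505
v 4.984 -1.613 -1.511
v 4.805 -0.685 -0.098
v 1.596 2.071 -3.1
v 2.086 1.824 -3.96
v 3.534 1.282 -2.98
v 3.044 1.529 -2.12
v 2.22 2.487 -3.791
v 3.668 1.946 -2.811
v 2.062 2.956 -3.299
v 3.51 2.415 -2.319
v 1.686 3.01 -2.714
v 3.134 2.469 -1.734
v 1.268 2.625 -2.309
v 2.716 2.084 -1.329
v 1.004 1.98 -2.275
v 2.451 1.439 -1.295
v 1.016 1.378 -2.626
v 2.464 0.836 -1.646
v 1.3 1.1 -3.2
v 2.748 0.558 -2.22
v 1.723 1.276 -3.726
v 3.17 0.734 -2.746
v -1.539 -2.041 -4.353
v -1.3 -1.65 -4.828
v -1.901 -0.499 -3.267
v -1.7 -1.698 -4.893
v -2.038 -1.877 -4.752
v -2.185 -2.119 -4.458
v -2.086 -2.33 -4.124
v -1.777 -2.432 -3.878
v -1.377 -2.383 -3.812
v -1.039 -2.204 -3.954
v -0.892 -1.963 -4.247
v -0.991 -1.751 -4.581
f 1 38 17
f 38 12 41
f 17 41 6
f 38 41 17
f 1 17 13
f 17 6 18
f 13 18 2
f 17 18 13
f 1 13 22
f 13 2 23
f 22 23 8
f 13 23 22
f 1 22 34
f 22 8 37
f 34 37 11
f 22 37 34
f 1 34 38
f 34 11 42
f 38 42 12
f 34 42 38
f 2 18 29
f 18 6 32
f 29 32 10
f 18 32 29
f 6 41 19
f 41 12 40
f 19 40 5
f 41 40 19
f 12 42 39
f 42 11 35
f 39 35 3
f 42 35 39
f 11 37 36
f 37 8 24
f 36 24 7
f 37 24 36
f 8 23 28
f 23 2 25
f 28 25 9
f 23 25 28
f 4 30 16
f 30 10 31
f 16 31 5
f 30 31 16
f 4 16 14
f 16 5 15
f 14 15 3
f 16 15 14
f 4 14 21
f 14 3 20
f 21 20 7
f 14 20 21
f 4 21 26
f 21 7 27
f 26 27 9
f 21 27 26
f 4 26 30
f 26 9 33
f 30 33 10
f 26 33 30
f 5 31 19
f 31 10 32
f 19 32 6
f 31 32 19
f 3 15 39
f 15 5 40
f 39 40 12
f 15 40 39
f 7 20 36
f 20 3 35
f 36 35 11
f 20 35 36
f 9 27 28
f 27 7 24
f 28 24 8
f 27 24 28
f 10 33 29
f 33 9 25
f 29 25 2
f 33 25 29
f 44 46 43
f 47 44 43
f 43 46 45
f 45 47 43
f 44 50 46
f 48 44 47
f 48 50 44
f 46 50 45
f 49 47 45
f 45 50 49
f 49 48 47
f 50 48 49
f 52 51 55
f 52 55 53
f 53 55 56
f 53 56 54
f 55 51 57
f 55 57 56
f 56 57 58
f 56 58 54
f 57 51 59
f 57 59 58
f 58 59 60
f 58 60 54
f 59 51 61
f 59 61 60
f 60 61 62
f 60 62 54
f 61 51 63
f 61 63 62
f 62 63 64
f 62 64 54
f 63 51 65
f 63 65 64
f 64 65 66
f 64 66 54
f 65 51 67
f 65 67 66
f 66 67 68
f 66 68 54
f 67 51 69
f 67 69 68
f 68 69 70
f 68 70 54
f 69 51 52
f 69 52 70
f 70 52 53
f 70 53 54
f 72 71 74
f 72 74 73
f 74 71 75
f 74 75 73
f 75 71 76
f 75 76 73
f 76 71 77
f 76 77 73
f 77 71 78
f 77 78 73
f 78 71 79
f 78 79 73
f 79 71 80
f 79 80 73
f 80 71 81
f 80 81 73
f 81 71 82
f 81 82 73
f 82 71 72
f 82 72 73



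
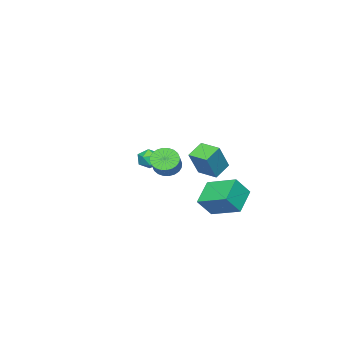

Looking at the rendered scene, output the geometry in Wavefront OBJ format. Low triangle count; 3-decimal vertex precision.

v 0.324 1.646 -1.451
v 1.069 1.327 -0.46
v 0.263 3.354 -0.857
v 1.008 3.036 0.135
v 1.592 1.984 -2.295
v 2.337 1.666 -1.303
v 1.531 3.693 -1.7
v 2.276 3.374 -0.709
v -0.617 -2.944 -0.646
v 0.065 -3.075 -0.647
v -0.805 -3.925 -0.133
v -0.123 -4.056 -0.134
v -0.379 -3.551 0.268
v -0.263 -2.945 -0.049
v -0.477 -4.055 -0.731
v -0.361 -3.449 -1.048
v 0.151 -3.762 -0.699
v 0.212 -3.45 -0.082
v -0.952 -3.55 -0.698
v -0.891 -3.238 -0.081
v 1.913 -0.511 0.549
v 2.368 -1.083 0.434
v 3.222 -0.562 1.216
v 2.767 0.011 1.331
v 2.451 -0.902 0.224
v 3.304 -0.381 1.007
v 2.451 -0.662 0.063
v 3.304 -0.141 0.846
v 2.37 -0.399 -0.023
v 3.223 0.122 0.76
v 2.219 -0.153 -0.023
v 3.072 0.368 0.76
v 2.021 0.039 0.065
v 2.875 0.56 0.848
v 1.808 0.147 0.226
v 2.661 0.668 1.009
v 1.61 0.155 0.436
v 2.463 0.676 1.219
v 1.458 0.062 0.664
v 2.312 0.583 1.446
v 1.376 -0.119 0.873
v 2.229 0.402 1.656
v 1.376 -0.359 1.034
v 2.229 0.162 1.817
v 1.457 -0.622 1.12
v 2.31 -0.101 1.903
v 1.608 -0.868 1.12
v 2.461 -0.347 1.903
v 1.805 -1.06 1.032
v 2.659 -0.539 1.815
v 2.019 -1.168 0.871
v 2.872 -0.647 1.654
v 2.217 -1.176 0.661
v 3.07 -0.655 1.444
v 3.96 2.975 1.51
v 3.069 3.044 2.043
v 4.007 4.072 1.446
v 3.116 4.141 1.979
v 4.784 3.019 2.881
v 3.893 3.088 3.414
v 4.831 4.116 2.817
v 3.94 4.185 3.35
f 2 4 1
f 5 2 1
f 1 4 3
f 3 5 1
f 2 8 4
f 6 2 5
f 6 8 2
f 4 8 3
f 7 5 3
f 3 8 7
f 7 6 5
f 8 6 7
f 9 20 14
f 9 14 10
f 9 10 16
f 9 16 19
f 9 19 20
f 10 14 18
f 14 20 13
f 20 19 11
f 19 16 15
f 16 10 17
f 12 18 13
f 12 13 11
f 12 11 15
f 12 15 17
f 12 17 18
f 13 18 14
f 11 13 20
f 15 11 19
f 17 15 16
f 18 17 10
f 22 21 25
f 22 25 23
f 23 25 26
f 23 26 24
f 25 21 27
f 25 27 26
f 26 27 28
f 26 28 24
f 27 21 29
f 27 29 28
f 28 29 30
f 28 30 24
f 29 21 31
f 29 31 30
f 30 31 32
f 30 32 24
f 31 21 33
f 31 33 32
f 32 33 34
f 32 34 24
f 33 21 35
f 33 35 34
f 34 35 36
f 34 36 24
f 35 21 37
f 35 37 36
f 36 37 38
f 36 38 24
f 37 21 39
f 37 39 38
f 38 39 40
f 38 40 24
f 39 21 41
f 39 41 40
f 40 41 42
f 40 42 24
f 41 21 43
f 41 43 42
f 42 43 44
f 42 44 24
f 43 21 45
f 43 45 44
f 44 45 46
f 44 46 24
f 45 21 47
f 45 47 46
f 46 47 48
f 46 48 24
f 47 21 49
f 47 49 48
f 48 49 50
f 48 50 24
f 49 21 51
f 49 51 50
f 50 51 52
f 50 52 24
f 51 21 53
f 51 53 52
f 52 53 54
f 52 54 24
f 53 21 22
f 53 22 54
f 54 22 23
f 54 23 24
f 56 58 55
f 59 56 55
f 55 58 57
f 57 59 55
f 56 62 58
f 60 56 59
f 60 62 56
f 58 62 57
f 61 59 57
f 57 62 61
f 61 60 59
f 62 60 61



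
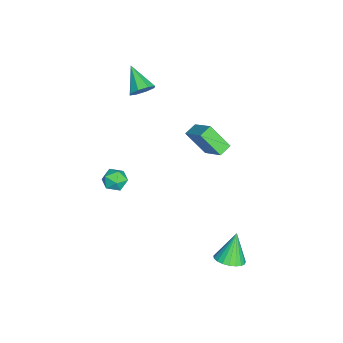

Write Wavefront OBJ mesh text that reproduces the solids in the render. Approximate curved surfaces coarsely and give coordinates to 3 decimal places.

v 4.091 3.793 -4.717
v 4.662 3.19 -4.369
v 3.349 4.067 -3.023
v 4.856 3.509 -4.336
v 4.917 3.877 -4.369
v 4.835 4.23 -4.462
v 4.625 4.507 -4.599
v 4.323 4.661 -4.757
v 3.98 4.665 -4.907
v 3.657 4.518 -5.025
v 3.408 4.245 -5.09
v 3.278 3.894 -5.09
v 3.289 3.526 -5.025
v 3.438 3.204 -4.908
v 3.7 2.983 -4.757
v 4.03 2.902 -4.6
v 4.37 2.976 -4.462
v -0.898 -2.901 -3.829
v -0.515 -2.629 -3.144
v -0.665 -4.171 -3.456
v -0.282 -3.899 -2.771
v -1.102 -3.803 -2.854
v -1.247 -3.018 -3.084
v 0.067 -3.782 -3.516
v -0.078 -2.997 -3.746
v 0.081 -3.174 -2.95
v -0.641 -3.187 -2.541
v -0.539 -3.613 -4.059
v -1.261 -3.626 -3.65
v -3.138 -2.206 2.698
v -2.569 -2.338 3.245
v -4.362 -3.074 3.762
v -2.864 -1.809 3.336
v -3.32 -1.513 3.053
v -3.669 -1.623 2.562
v -3.706 -2.075 2.151
v -3.411 -2.603 2.059
v -2.956 -2.899 2.342
v -2.607 -2.789 2.833
v -3.053 1.957 -1.496
v -3.282 0.778 -0.089
v -1.932 2.981 -0.456
v -2.161 1.802 0.951
v -2.379 1.498 -1.771
v -2.608 0.319 -0.364
v -1.258 2.522 -0.731
v -1.487 1.343 0.676
f 2 1 4
f 2 4 3
f 4 1 5
f 4 5 3
f 5 1 6
f 5 6 3
f 6 1 7
f 6 7 3
f 7 1 8
f 7 8 3
f 8 1 9
f 8 9 3
f 9 1 10
f 9 10 3
f 10 1 11
f 10 11 3
f 11 1 12
f 11 12 3
f 12 1 13
f 12 13 3
f 13 1 14
f 13 14 3
f 14 1 15
f 14 15 3
f 15 1 16
f 15 16 3
f 16 1 17
f 16 17 3
f 17 1 2
f 17 2 3
f 18 29 23
f 18 23 19
f 18 19 25
f 18 25 28
f 18 28 29
f 19 23 27
f 23 29 22
f 29 28 20
f 28 25 24
f 25 19 26
f 21 27 22
f 21 22 20
f 21 20 24
f 21 24 26
f 21 26 27
f 22 27 23
f 20 22 29
f 24 20 28
f 26 24 25
f 27 26 19
f 31 30 33
f 31 33 32
f 33 30 34
f 33 34 32
f 34 30 35
f 34 35 32
f 35 30 36
f 35 36 32
f 36 30 37
f 36 37 32
f 37 30 38
f 37 38 32
f 38 30 39
f 38 39 32
f 39 30 31
f 39 31 32
f 41 43 40
f 44 41 40
f 40 43 42
f 42 44 40
f 41 47 43
f 45 41 44
f 45 47 41
f 43 47 42
f 46 44 42
f 42 47 46
f 46 45 44
f 47 45 46



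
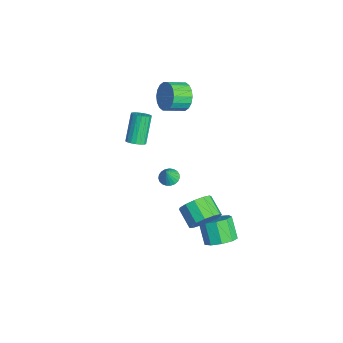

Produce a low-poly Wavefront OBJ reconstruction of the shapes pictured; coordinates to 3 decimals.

v 1.747 1.099 1.351
v 2.286 1.316 1.2
v 2.113 0.841 2.289
v 2.175 1.516 1.298
v 1.99 1.645 1.406
v 1.763 1.679 1.504
v 1.533 1.613 1.575
v 1.341 1.458 1.608
v 1.218 1.241 1.596
v 1.187 0.999 1.542
v 1.253 0.775 1.455
v 1.404 0.607 1.349
v 1.614 0.524 1.244
v 1.848 0.54 1.158
v 2.064 0.653 1.104
v 2.225 0.843 1.094
v 2.303 1.077 1.128
v 2.675 3.892 -4.437
v 3.441 3.752 -3.859
v 2.531 3.629 -2.684
v 1.765 3.768 -3.263
v 3.301 4.4 -3.898
v 2.392 4.276 -2.724
v 2.868 4.81 -4.19
v 1.959 4.686 -3.016
v 2.345 4.79 -4.598
v 1.436 4.666 -3.424
v 1.976 4.35 -4.93
v 1.067 4.226 -3.756
v 1.934 3.696 -5.031
v 1.024 3.572 -3.857
v 2.238 3.133 -4.855
v 1.329 3.01 -3.681
v 2.747 2.926 -4.483
v 1.838 2.802 -3.309
v 3.222 3.17 -4.089
v 2.312 3.047 -2.915
v -3.791 3.214 3.137
v -3.323 2.968 2.3
v -3.12 1.84 2.746
v -3.589 2.086 3.583
v -2.998 3.126 2.552
v -2.795 1.998 2.998
v -2.83 3.301 2.92
v -2.627 2.173 3.365
v -2.852 3.459 3.33
v -2.649 2.331 3.776
v -3.06 3.569 3.703
v -2.857 2.441 4.148
v -3.414 3.608 3.963
v -3.211 2.48 4.409
v -3.842 3.569 4.06
v -3.639 2.441 4.505
v -4.26 3.46 3.974
v -4.057 2.332 4.42
v -4.585 3.302 3.722
v -4.382 2.174 4.168
v -4.753 3.127 3.355
v -4.55 1.999 3.8
v -4.731 2.969 2.944
v -4.528 1.841 3.39
v -4.523 2.859 2.572
v -4.32 1.731 3.017
v -4.169 2.82 2.311
v -3.966 1.692 2.757
v -3.741 2.859 2.215
v -3.538 1.731 2.66
v -1.264 -0.138 1.941
v -0.744 0.021 2.194
v -1.676 0.556 3.773
v -2.196 0.398 3.519
v -0.821 0.245 2.072
v -1.754 0.781 3.651
v -0.987 0.394 1.924
v -1.919 0.929 3.503
v -1.207 0.437 1.779
v -2.139 0.973 3.358
v -1.438 0.367 1.667
v -2.37 0.902 3.245
v -1.635 0.196 1.608
v -2.567 0.732 3.187
v -1.759 -0.04 1.615
v -2.691 0.495 3.194
v -1.784 -0.296 1.687
v -2.716 0.239 3.266
v -1.706 -0.521 1.809
v -2.639 0.015 3.388
v -1.541 -0.669 1.957
v -2.473 -0.134 3.536
v -1.321 -0.713 2.102
v -2.253 -0.177 3.681
v -1.09 -0.642 2.215
v -2.022 -0.107 3.793
v -0.893 -0.472 2.273
v -1.825 0.064 3.852
v -0.769 -0.235 2.266
v -1.701 0.3 3.845
v 2.915 2.918 -2.019
v 3.466 2.731 -1.193
v 2.336 2.394 -0.516
v 1.785 2.582 -1.341
v 3.318 3.28 -1.166
v 2.188 2.943 -0.489
v 3.043 3.714 -1.41
v 1.913 3.377 -0.733
v 2.727 3.896 -1.847
v 1.597 3.559 -1.17
v 2.471 3.767 -2.339
v 1.34 3.43 -1.661
v 2.355 3.369 -2.729
v 1.225 3.032 -2.051
v 2.418 2.828 -2.893
v 1.288 2.491 -2.216
v 2.638 2.315 -2.78
v 1.508 1.979 -2.103
v 2.947 1.994 -2.425
v 1.816 1.658 -1.748
v 3.245 1.967 -1.941
v 2.115 1.63 -1.264
v 3.438 2.241 -1.482
v 2.308 1.905 -0.805
f 2 1 4
f 2 4 3
f 4 1 5
f 4 5 3
f 5 1 6
f 5 6 3
f 6 1 7
f 6 7 3
f 7 1 8
f 7 8 3
f 8 1 9
f 8 9 3
f 9 1 10
f 9 10 3
f 10 1 11
f 10 11 3
f 11 1 12
f 11 12 3
f 12 1 13
f 12 13 3
f 13 1 14
f 13 14 3
f 14 1 15
f 14 15 3
f 15 1 16
f 15 16 3
f 16 1 17
f 16 17 3
f 17 1 2
f 17 2 3
f 19 18 22
f 19 22 20
f 20 22 23
f 20 23 21
f 22 18 24
f 22 24 23
f 23 24 25
f 23 25 21
f 24 18 26
f 24 26 25
f 25 26 27
f 25 27 21
f 26 18 28
f 26 28 27
f 27 28 29
f 27 29 21
f 28 18 30
f 28 30 29
f 29 30 31
f 29 31 21
f 30 18 32
f 30 32 31
f 31 32 33
f 31 33 21
f 32 18 34
f 32 34 33
f 33 34 35
f 33 35 21
f 34 18 36
f 34 36 35
f 35 36 37
f 35 37 21
f 36 18 19
f 36 19 37
f 37 19 20
f 37 20 21
f 39 38 42
f 39 42 40
f 40 42 43
f 40 43 41
f 42 38 44
f 42 44 43
f 43 44 45
f 43 45 41
f 44 38 46
f 44 46 45
f 45 46 47
f 45 47 41
f 46 38 48
f 46 48 47
f 47 48 49
f 47 49 41
f 48 38 50
f 48 50 49
f 49 50 51
f 49 51 41
f 50 38 52
f 50 52 51
f 51 52 53
f 51 53 41
f 52 38 54
f 52 54 53
f 53 54 55
f 53 55 41
f 54 38 56
f 54 56 55
f 55 56 57
f 55 57 41
f 56 38 58
f 56 58 57
f 57 58 59
f 57 59 41
f 58 38 60
f 58 60 59
f 59 60 61
f 59 61 41
f 60 38 62
f 60 62 61
f 61 62 63
f 61 63 41
f 62 38 64
f 62 64 63
f 63 64 65
f 63 65 41
f 64 38 66
f 64 66 65
f 65 66 67
f 65 67 41
f 66 38 39
f 66 39 67
f 67 39 40
f 67 40 41
f 69 68 72
f 69 72 70
f 70 72 73
f 70 73 71
f 72 68 74
f 72 74 73
f 73 74 75
f 73 75 71
f 74 68 76
f 74 76 75
f 75 76 77
f 75 77 71
f 76 68 78
f 76 78 77
f 77 78 79
f 77 79 71
f 78 68 80
f 78 80 79
f 79 80 81
f 79 81 71
f 80 68 82
f 80 82 81
f 81 82 83
f 81 83 71
f 82 68 84
f 82 84 83
f 83 84 85
f 83 85 71
f 84 68 86
f 84 86 85
f 85 86 87
f 85 87 71
f 86 68 88
f 86 88 87
f 87 88 89
f 87 89 71
f 88 68 90
f 88 90 89
f 89 90 91
f 89 91 71
f 90 68 92
f 90 92 91
f 91 92 93
f 91 93 71
f 92 68 94
f 92 94 93
f 93 94 95
f 93 95 71
f 94 68 96
f 94 96 95
f 95 96 97
f 95 97 71
f 96 68 69
f 96 69 97
f 97 69 70
f 97 70 71
f 99 98 102
f 99 102 100
f 100 102 103
f 100 103 101
f 102 98 104
f 102 104 103
f 103 104 105
f 103 105 101
f 104 98 106
f 104 106 105
f 105 106 107
f 105 107 101
f 106 98 108
f 106 108 107
f 107 108 109
f 107 109 101
f 108 98 110
f 108 110 109
f 109 110 111
f 109 111 101
f 110 98 112
f 110 112 111
f 111 112 113
f 111 113 101
f 112 98 114
f 112 114 113
f 113 114 115
f 113 115 101
f 114 98 116
f 114 116 115
f 115 116 117
f 115 117 101
f 116 98 118
f 116 118 117
f 117 118 119
f 117 119 101
f 118 98 120
f 118 120 119
f 119 120 121
f 119 121 101
f 120 98 99
f 120 99 121
f 121 99 100
f 121 100 101



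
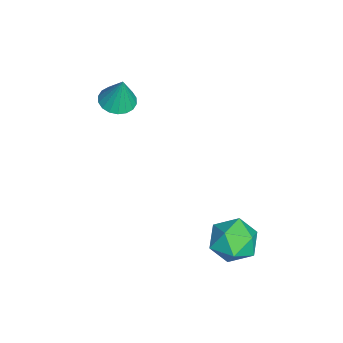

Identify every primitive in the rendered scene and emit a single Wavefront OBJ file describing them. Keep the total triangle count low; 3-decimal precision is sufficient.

v 3.901 2.802 -1.652
v 4.483 2.019 -1.091
v 2.357 1.901 -1.309
v 2.939 1.118 -0.748
v 2.837 2.155 -0.324
v 3.792 2.712 -0.536
v 3.048 1.208 -1.864
v 4.003 1.765 -2.076
v 3.956 1.034 -1.222
v 3.825 1.619 -0.27
v 3.015 2.301 -2.13
v 2.884 2.886 -1.178
v -1.266 -3.057 3.051
v -0.607 -2.632 2.85
v -0.974 -2.783 4.589
v -0.866 -2.381 2.854
v -1.204 -2.264 2.898
v -1.555 -2.304 2.972
v -1.848 -2.494 3.061
v -2.026 -2.794 3.149
v -2.054 -3.147 3.217
v -1.926 -3.482 3.252
v -1.667 -3.733 3.247
v -1.328 -3.85 3.204
v -0.978 -3.81 3.13
v -0.685 -3.62 3.04
v -0.506 -3.32 2.953
v -0.479 -2.967 2.885
f 1 12 6
f 1 6 2
f 1 2 8
f 1 8 11
f 1 11 12
f 2 6 10
f 6 12 5
f 12 11 3
f 11 8 7
f 8 2 9
f 4 10 5
f 4 5 3
f 4 3 7
f 4 7 9
f 4 9 10
f 5 10 6
f 3 5 12
f 7 3 11
f 9 7 8
f 10 9 2
f 14 13 16
f 14 16 15
f 16 13 17
f 16 17 15
f 17 13 18
f 17 18 15
f 18 13 19
f 18 19 15
f 19 13 20
f 19 20 15
f 20 13 21
f 20 21 15
f 21 13 22
f 21 22 15
f 22 13 23
f 22 23 15
f 23 13 24
f 23 24 15
f 24 13 25
f 24 25 15
f 25 13 26
f 25 26 15
f 26 13 27
f 26 27 15
f 27 13 28
f 27 28 15
f 28 13 14
f 28 14 15



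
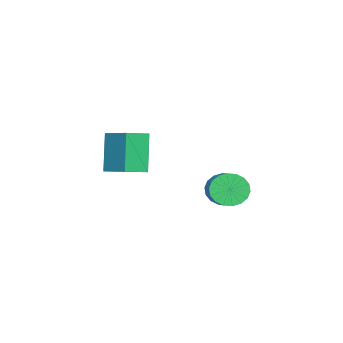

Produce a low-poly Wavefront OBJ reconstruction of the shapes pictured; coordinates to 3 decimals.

v -3.9 -2.317 -0.416
v -4.725 -2.565 1.433
v -2.985 -0.997 0.169
v -3.81 -1.244 2.019
v -3.07 -3.016 -0.139
v -3.895 -3.263 1.711
v -2.155 -1.695 0.447
v -2.98 -1.943 2.296
v -3.127 2.301 -0.355
v -2.698 2.176 -1.066
v -1.624 2.734 -0.516
v -2.053 2.859 0.195
v -2.848 2.515 -1.118
v -1.773 3.073 -0.568
v -3.053 2.811 -1.018
v -1.978 3.369 -0.468
v -3.273 3.006 -0.787
v -2.198 3.565 -0.237
v -3.464 3.062 -0.471
v -2.389 3.62 0.079
v -3.588 2.967 -0.131
v -2.513 3.525 0.419
v -3.621 2.739 0.164
v -2.546 3.298 0.714
v -3.556 2.426 0.356
v -2.482 2.984 0.906
v -3.407 2.087 0.408
v -2.332 2.645 0.958
v -3.202 1.791 0.308
v -2.127 2.349 0.858
v -2.982 1.595 0.077
v -1.907 2.154 0.627
v -2.791 1.54 -0.239
v -1.716 2.098 0.311
v -2.667 1.635 -0.579
v -1.592 2.193 -0.029
v -2.634 1.862 -0.874
v -1.559 2.421 -0.324
f 2 4 1
f 5 2 1
f 1 4 3
f 3 5 1
f 2 8 4
f 6 2 5
f 6 8 2
f 4 8 3
f 7 5 3
f 3 8 7
f 7 6 5
f 8 6 7
f 10 9 13
f 10 13 11
f 11 13 14
f 11 14 12
f 13 9 15
f 13 15 14
f 14 15 16
f 14 16 12
f 15 9 17
f 15 17 16
f 16 17 18
f 16 18 12
f 17 9 19
f 17 19 18
f 18 19 20
f 18 20 12
f 19 9 21
f 19 21 20
f 20 21 22
f 20 22 12
f 21 9 23
f 21 23 22
f 22 23 24
f 22 24 12
f 23 9 25
f 23 25 24
f 24 25 26
f 24 26 12
f 25 9 27
f 25 27 26
f 26 27 28
f 26 28 12
f 27 9 29
f 27 29 28
f 28 29 30
f 28 30 12
f 29 9 31
f 29 31 30
f 30 31 32
f 30 32 12
f 31 9 33
f 31 33 32
f 32 33 34
f 32 34 12
f 33 9 35
f 33 35 34
f 34 35 36
f 34 36 12
f 35 9 37
f 35 37 36
f 36 37 38
f 36 38 12
f 37 9 10
f 37 10 38
f 38 10 11
f 38 11 12



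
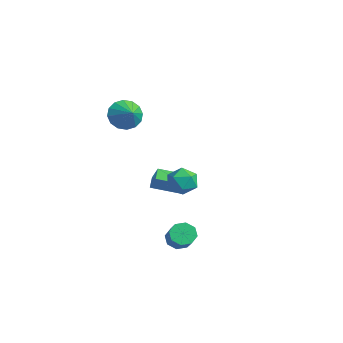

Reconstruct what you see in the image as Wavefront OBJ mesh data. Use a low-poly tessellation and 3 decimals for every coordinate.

v -2.777 -1.535 3.06
v -2.291 -1.715 2.169
v -1.723 -1.665 3.66
v -2.265 -1.187 2.237
v -2.375 -0.752 2.524
v -2.594 -0.527 2.956
v -2.861 -0.572 3.415
v -3.106 -0.875 3.779
v -3.262 -1.355 3.95
v -3.289 -1.883 3.883
v -3.178 -2.318 3.595
v -2.96 -2.543 3.163
v -2.693 -2.498 2.704
v -2.448 -2.195 2.34
v -4.738 1.333 -3.582
v -3.926 1.229 -2.459
v -3.808 2.879 -4.111
v -2.996 2.775 -2.988
v -4.204 0.865 -4.012
v -3.392 0.761 -2.889
v -3.274 2.411 -4.541
v -2.462 2.307 -3.418
v 2.695 -1.525 -3.893
v 3.23 -1.352 -4.403
v 4.321 -1.762 -3.397
v 3.785 -1.935 -2.887
v 3.089 -0.899 -4.066
v 4.18 -1.309 -3.06
v 2.717 -0.813 -3.628
v 3.808 -1.223 -2.621
v 2.331 -1.144 -3.345
v 3.422 -1.554 -2.338
v 2.159 -1.698 -3.383
v 3.25 -2.108 -2.377
v 2.3 -2.151 -3.72
v 3.391 -2.561 -2.714
v 2.672 -2.237 -4.159
v 3.763 -2.647 -3.152
v 3.058 -1.906 -4.442
v 4.149 -2.316 -3.435
v 1.739 -0.73 0.386
v 2.587 -0.356 0.577
v 2.413 -2.024 -0.077
v 3.261 -1.65 0.114
v 2.669 -1.866 0.82
v 2.253 -1.066 1.106
v 2.747 -1.314 -0.606
v 2.331 -0.514 -0.32
v 3.21 -0.717 -0.036
v 3.162 -1.058 0.845
v 1.838 -1.322 -0.345
v 1.79 -1.663 0.536
f 2 1 4
f 2 4 3
f 4 1 5
f 4 5 3
f 5 1 6
f 5 6 3
f 6 1 7
f 6 7 3
f 7 1 8
f 7 8 3
f 8 1 9
f 8 9 3
f 9 1 10
f 9 10 3
f 10 1 11
f 10 11 3
f 11 1 12
f 11 12 3
f 12 1 13
f 12 13 3
f 13 1 14
f 13 14 3
f 14 1 2
f 14 2 3
f 16 18 15
f 19 16 15
f 15 18 17
f 17 19 15
f 16 22 18
f 20 16 19
f 20 22 16
f 18 22 17
f 21 19 17
f 17 22 21
f 21 20 19
f 22 20 21
f 24 23 27
f 24 27 25
f 25 27 28
f 25 28 26
f 27 23 29
f 27 29 28
f 28 29 30
f 28 30 26
f 29 23 31
f 29 31 30
f 30 31 32
f 30 32 26
f 31 23 33
f 31 33 32
f 32 33 34
f 32 34 26
f 33 23 35
f 33 35 34
f 34 35 36
f 34 36 26
f 35 23 37
f 35 37 36
f 36 37 38
f 36 38 26
f 37 23 39
f 37 39 38
f 38 39 40
f 38 40 26
f 39 23 24
f 39 24 40
f 40 24 25
f 40 25 26
f 41 52 46
f 41 46 42
f 41 42 48
f 41 48 51
f 41 51 52
f 42 46 50
f 46 52 45
f 52 51 43
f 51 48 47
f 48 42 49
f 44 50 45
f 44 45 43
f 44 43 47
f 44 47 49
f 44 49 50
f 45 50 46
f 43 45 52
f 47 43 51
f 49 47 48
f 50 49 42



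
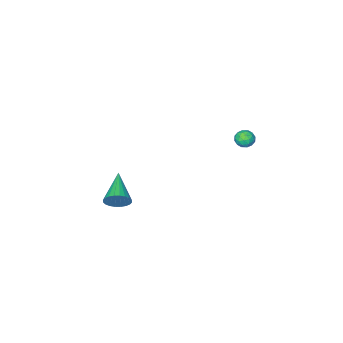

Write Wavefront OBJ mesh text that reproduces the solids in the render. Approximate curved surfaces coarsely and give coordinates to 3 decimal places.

v -4.37 2.497 1.302
v -3.74 2.502 1.135
v -4.24 1.558 1.765
v -3.61 1.563 1.598
v -3.831 1.98 2.047
v -3.911 2.56 1.761
v -4.069 1.5 1.139
v -4.149 2.08 0.853
v -3.554 1.885 1.034
v -3.407 2.182 1.596
v -4.573 1.878 1.304
v -4.426 2.175 1.866
v -4.066 2.582 1.178
v -3.914 1.478 1.722
v -4.044 1.723 1.986
v -3.674 1.726 1.888
v -4.167 2.616 1.546
v -3.796 2.619 1.448
v -3.85 2.312 1.984
v -4.184 1.441 1.452
v -3.813 1.444 1.354
v -4.306 2.334 1.012
v -3.936 2.337 0.914
v -4.13 1.748 0.916
v -3.586 2.222 1.021
v -3.51 1.67 1.292
v -3.78 1.633 1.023
v -3.827 1.974 0.854
v -3.5 2.397 1.351
v -3.424 1.845 1.623
v -3.554 2.09 1.887
v -3.601 2.431 1.719
v -3.391 2.034 1.291
v -4.556 2.215 1.277
v -4.48 1.663 1.549
v -4.379 1.629 1.181
v -4.426 1.97 1.013
v -4.47 2.39 1.608
v -4.394 1.838 1.879
v -4.153 2.086 2.046
v -4.2 2.427 1.877
v -4.589 2.026 1.609
v 4.272 0.994 -0.732
v 4.797 0.923 -0.106
v 3.048 -0.614 0.112
v 4.592 1.139 0.009
v 4.338 1.334 0.011
v 4.074 1.477 -0.099
v 3.84 1.546 -0.306
v 3.672 1.531 -0.578
v 3.595 1.435 -0.874
v 3.621 1.271 -1.147
v 3.747 1.065 -1.358
v 3.952 0.849 -1.473
v 4.206 0.654 -1.475
v 4.47 0.511 -1.365
v 4.704 0.442 -1.157
v 4.872 0.457 -0.886
v 4.949 0.553 -0.59
v 4.922 0.717 -0.317
f 1 38 17
f 38 12 41
f 17 41 6
f 38 41 17
f 1 17 13
f 17 6 18
f 13 18 2
f 17 18 13
f 1 13 22
f 13 2 23
f 22 23 8
f 13 23 22
f 1 22 34
f 22 8 37
f 34 37 11
f 22 37 34
f 1 34 38
f 34 11 42
f 38 42 12
f 34 42 38
f 2 18 29
f 18 6 32
f 29 32 10
f 18 32 29
f 6 41 19
f 41 12 40
f 19 40 5
f 41 40 19
f 12 42 39
f 42 11 35
f 39 35 3
f 42 35 39
f 11 37 36
f 37 8 24
f 36 24 7
f 37 24 36
f 8 23 28
f 23 2 25
f 28 25 9
f 23 25 28
f 4 30 16
f 30 10 31
f 16 31 5
f 30 31 16
f 4 16 14
f 16 5 15
f 14 15 3
f 16 15 14
f 4 14 21
f 14 3 20
f 21 20 7
f 14 20 21
f 4 21 26
f 21 7 27
f 26 27 9
f 21 27 26
f 4 26 30
f 26 9 33
f 30 33 10
f 26 33 30
f 5 31 19
f 31 10 32
f 19 32 6
f 31 32 19
f 3 15 39
f 15 5 40
f 39 40 12
f 15 40 39
f 7 20 36
f 20 3 35
f 36 35 11
f 20 35 36
f 9 27 28
f 27 7 24
f 28 24 8
f 27 24 28
f 10 33 29
f 33 9 25
f 29 25 2
f 33 25 29
f 44 43 46
f 44 46 45
f 46 43 47
f 46 47 45
f 47 43 48
f 47 48 45
f 48 43 49
f 48 49 45
f 49 43 50
f 49 50 45
f 50 43 51
f 50 51 45
f 51 43 52
f 51 52 45
f 52 43 53
f 52 53 45
f 53 43 54
f 53 54 45
f 54 43 55
f 54 55 45
f 55 43 56
f 55 56 45
f 56 43 57
f 56 57 45
f 57 43 58
f 57 58 45
f 58 43 59
f 58 59 45
f 59 43 60
f 59 60 45
f 60 43 44
f 60 44 45



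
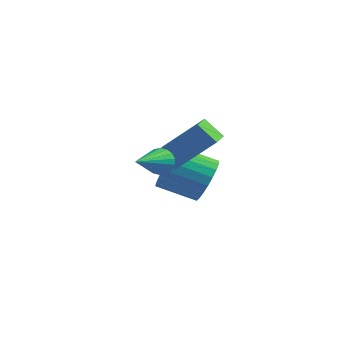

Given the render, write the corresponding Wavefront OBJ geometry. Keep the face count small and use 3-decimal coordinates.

v 2.189 -0.464 2.688
v 3.586 0.149 4.175
v 1.907 0.586 2.521
v 3.304 1.199 4.007
v 2.956 -0.379 1.933
v 4.353 0.234 3.419
v 2.674 0.671 1.765
v 4.071 1.284 3.252
v 2.669 2.596 0.003
v 3.236 2.264 0.86
v 1.819 1.632 1.554
v 1.251 1.964 0.697
v 3.123 2.652 0.981
v 1.706 2.019 1.675
v 2.94 3.03 0.954
v 1.523 2.398 1.648
v 2.716 3.343 0.782
v 1.299 2.71 1.476
v 2.485 3.542 0.491
v 1.068 2.91 1.185
v 2.282 3.597 0.126
v 0.865 2.965 0.82
v 2.137 3.5 -0.258
v 0.72 2.867 0.436
v 2.074 3.265 -0.602
v 0.657 2.632 0.092
v 2.101 2.928 -0.854
v 0.684 2.296 -0.16
v 2.214 2.541 -0.975
v 0.797 1.908 -0.281
v 2.397 2.162 -0.948
v 0.98 1.53 -0.254
v 2.621 1.85 -0.776
v 1.204 1.217 -0.082
v 2.852 1.65 -0.485
v 1.435 1.018 0.209
v 3.055 1.595 -0.12
v 1.638 0.963 0.574
v 3.2 1.693 0.264
v 1.783 1.06 0.958
v 3.263 1.928 0.608
v 1.846 1.295 1.302
v 2.608 -0.872 2.476
v 3.017 -0.69 2.906
v 2.632 -2.648 3.204
v 2.774 -0.643 3.028
v 2.498 -0.642 3.041
v 2.245 -0.685 2.942
v 2.063 -0.766 2.751
v 1.989 -0.868 2.505
v 2.038 -0.97 2.254
v 2.2 -1.053 2.046
v 2.443 -1.1 1.924
v 2.719 -1.102 1.911
v 2.972 -1.058 2.01
v 3.154 -0.977 2.201
v 3.228 -0.876 2.447
v 3.179 -0.773 2.698
f 2 4 1
f 5 2 1
f 1 4 3
f 3 5 1
f 2 8 4
f 6 2 5
f 6 8 2
f 4 8 3
f 7 5 3
f 3 8 7
f 7 6 5
f 8 6 7
f 10 9 13
f 10 13 11
f 11 13 14
f 11 14 12
f 13 9 15
f 13 15 14
f 14 15 16
f 14 16 12
f 15 9 17
f 15 17 16
f 16 17 18
f 16 18 12
f 17 9 19
f 17 19 18
f 18 19 20
f 18 20 12
f 19 9 21
f 19 21 20
f 20 21 22
f 20 22 12
f 21 9 23
f 21 23 22
f 22 23 24
f 22 24 12
f 23 9 25
f 23 25 24
f 24 25 26
f 24 26 12
f 25 9 27
f 25 27 26
f 26 27 28
f 26 28 12
f 27 9 29
f 27 29 28
f 28 29 30
f 28 30 12
f 29 9 31
f 29 31 30
f 30 31 32
f 30 32 12
f 31 9 33
f 31 33 32
f 32 33 34
f 32 34 12
f 33 9 35
f 33 35 34
f 34 35 36
f 34 36 12
f 35 9 37
f 35 37 36
f 36 37 38
f 36 38 12
f 37 9 39
f 37 39 38
f 38 39 40
f 38 40 12
f 39 9 41
f 39 41 40
f 40 41 42
f 40 42 12
f 41 9 10
f 41 10 42
f 42 10 11
f 42 11 12
f 44 43 46
f 44 46 45
f 46 43 47
f 46 47 45
f 47 43 48
f 47 48 45
f 48 43 49
f 48 49 45
f 49 43 50
f 49 50 45
f 50 43 51
f 50 51 45
f 51 43 52
f 51 52 45
f 52 43 53
f 52 53 45
f 53 43 54
f 53 54 45
f 54 43 55
f 54 55 45
f 55 43 56
f 55 56 45
f 56 43 57
f 56 57 45
f 57 43 58
f 57 58 45
f 58 43 44
f 58 44 45



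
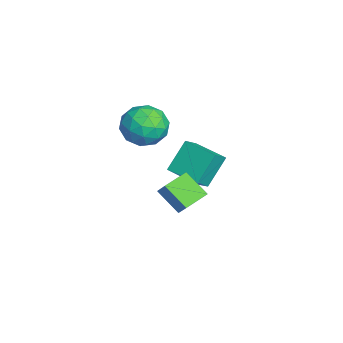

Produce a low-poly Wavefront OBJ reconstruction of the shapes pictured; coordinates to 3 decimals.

v -1.697 1.709 -0.336
v -1.116 1.857 0.665
v -2.404 0.083 0.315
v -1.823 0.231 1.316
v -2.717 0.933 1.051
v -2.28 1.938 0.649
v -1.24 0.002 0.331
v -0.803 1.007 -0.071
v -0.833 0.802 1.077
v -1.746 1.377 1.522
v -1.774 0.563 -0.542
v -2.687 1.138 -0.097
v -1.344 1.925 0.107
v -2.176 0.015 0.873
v -2.701 0.427 0.717
v -2.36 0.514 1.305
v -2.028 1.973 0.098
v -1.687 2.06 0.686
v -2.628 1.517 0.913
v -1.833 -0.12 0.294
v -1.492 -0.033 0.882
v -1.16 1.426 -0.325
v -0.819 1.513 0.263
v -0.892 0.423 0.067
v -0.837 1.392 0.938
v -1.252 0.437 1.321
v -0.91 0.302 0.742
v -0.653 0.893 0.505
v -1.373 1.731 1.2
v -1.789 0.775 1.582
v -2.314 1.188 1.427
v -2.057 1.778 1.19
v -1.207 1.111 1.442
v -1.731 1.165 -0.602
v -2.147 0.209 -0.22
v -1.463 0.162 -0.21
v -1.206 0.752 -0.447
v -2.268 1.503 -0.341
v -2.683 0.548 0.042
v -2.867 1.047 0.475
v -2.61 1.638 0.238
v -2.313 0.829 -0.462
v 2.879 1.249 -0.445
v 3.517 1.522 0.329
v 2.149 2.174 -0.17
v 2.788 2.448 0.604
v 3.592 2.072 -1.324
v 4.231 2.346 -0.55
v 2.863 2.998 -1.049
v 3.501 3.271 -0.275
v -2.263 3.266 -1.123
v -1.65 2.743 -0.513
v -1.064 4.475 -1.29
v -0.452 3.952 -0.68
v -1.608 2.428 -2.5
v -0.996 1.905 -1.89
v -0.41 3.637 -2.667
v 0.203 3.114 -2.057
f 1 38 17
f 38 12 41
f 17 41 6
f 38 41 17
f 1 17 13
f 17 6 18
f 13 18 2
f 17 18 13
f 1 13 22
f 13 2 23
f 22 23 8
f 13 23 22
f 1 22 34
f 22 8 37
f 34 37 11
f 22 37 34
f 1 34 38
f 34 11 42
f 38 42 12
f 34 42 38
f 2 18 29
f 18 6 32
f 29 32 10
f 18 32 29
f 6 41 19
f 41 12 40
f 19 40 5
f 41 40 19
f 12 42 39
f 42 11 35
f 39 35 3
f 42 35 39
f 11 37 36
f 37 8 24
f 36 24 7
f 37 24 36
f 8 23 28
f 23 2 25
f 28 25 9
f 23 25 28
f 4 30 16
f 30 10 31
f 16 31 5
f 30 31 16
f 4 16 14
f 16 5 15
f 14 15 3
f 16 15 14
f 4 14 21
f 14 3 20
f 21 20 7
f 14 20 21
f 4 21 26
f 21 7 27
f 26 27 9
f 21 27 26
f 4 26 30
f 26 9 33
f 30 33 10
f 26 33 30
f 5 31 19
f 31 10 32
f 19 32 6
f 31 32 19
f 3 15 39
f 15 5 40
f 39 40 12
f 15 40 39
f 7 20 36
f 20 3 35
f 36 35 11
f 20 35 36
f 9 27 28
f 27 7 24
f 28 24 8
f 27 24 28
f 10 33 29
f 33 9 25
f 29 25 2
f 33 25 29
f 44 46 43
f 47 44 43
f 43 46 45
f 45 47 43
f 44 50 46
f 48 44 47
f 48 50 44
f 46 50 45
f 49 47 45
f 45 50 49
f 49 48 47
f 50 48 49
f 52 54 51
f 55 52 51
f 51 54 53
f 53 55 51
f 52 58 54
f 56 52 55
f 56 58 52
f 54 58 53
f 57 55 53
f 53 58 57
f 57 56 55
f 58 56 57



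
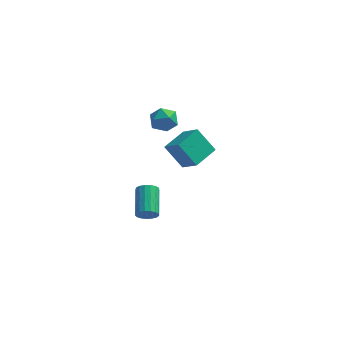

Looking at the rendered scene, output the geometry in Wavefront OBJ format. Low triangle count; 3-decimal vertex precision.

v -0.289 3.468 2.481
v 0.391 3.136 1.846
v -0.731 1.964 2.794
v -0.051 1.632 2.159
v 0.229 2.05 3.009
v 0.503 2.98 2.816
v -0.843 2.12 1.824
v -0.569 3.05 1.631
v 0.049 2.303 1.44
v 0.712 2.26 2.172
v -1.052 2.84 2.468
v -0.389 2.797 3.2
v -0.199 -4.867 0.126
v 0.066 -4.592 -0.461
v -0.156 -2.819 0.268
v -0.421 -3.093 0.854
v -0.263 -4.608 -0.522
v -0.485 -2.835 0.207
v -0.577 -4.684 -0.434
v -0.799 -2.911 0.294
v -0.805 -4.801 -0.219
v -1.027 -3.028 0.51
v -0.894 -4.933 0.076
v -1.116 -3.16 0.805
v -0.824 -5.05 0.382
v -1.046 -3.277 1.111
v -0.61 -5.125 0.629
v -0.833 -3.352 1.358
v -0.303 -5.141 0.761
v -0.525 -3.368 1.49
v 0.029 -5.094 0.747
v -0.194 -3.32 1.476
v 0.308 -4.995 0.591
v 0.086 -3.221 1.32
v 0.471 -4.866 0.328
v 0.249 -3.093 1.057
v 0.481 -4.738 0.019
v 0.259 -2.964 0.748
v 0.335 -4.639 -0.266
v 0.113 -2.866 0.463
v 1.92 2.022 -1.49
v 0.722 2.563 -0.076
v 0.933 2.919 -2.669
v -0.264 3.46 -1.255
v 2.924 3.5 -1.205
v 1.727 4.041 0.209
v 1.938 4.397 -2.384
v 0.74 4.938 -0.97
f 1 12 6
f 1 6 2
f 1 2 8
f 1 8 11
f 1 11 12
f 2 6 10
f 6 12 5
f 12 11 3
f 11 8 7
f 8 2 9
f 4 10 5
f 4 5 3
f 4 3 7
f 4 7 9
f 4 9 10
f 5 10 6
f 3 5 12
f 7 3 11
f 9 7 8
f 10 9 2
f 14 13 17
f 14 17 15
f 15 17 18
f 15 18 16
f 17 13 19
f 17 19 18
f 18 19 20
f 18 20 16
f 19 13 21
f 19 21 20
f 20 21 22
f 20 22 16
f 21 13 23
f 21 23 22
f 22 23 24
f 22 24 16
f 23 13 25
f 23 25 24
f 24 25 26
f 24 26 16
f 25 13 27
f 25 27 26
f 26 27 28
f 26 28 16
f 27 13 29
f 27 29 28
f 28 29 30
f 28 30 16
f 29 13 31
f 29 31 30
f 30 31 32
f 30 32 16
f 31 13 33
f 31 33 32
f 32 33 34
f 32 34 16
f 33 13 35
f 33 35 34
f 34 35 36
f 34 36 16
f 35 13 37
f 35 37 36
f 36 37 38
f 36 38 16
f 37 13 39
f 37 39 38
f 38 39 40
f 38 40 16
f 39 13 14
f 39 14 40
f 40 14 15
f 40 15 16
f 42 44 41
f 45 42 41
f 41 44 43
f 43 45 41
f 42 48 44
f 46 42 45
f 46 48 42
f 44 48 43
f 47 45 43
f 43 48 47
f 47 46 45
f 48 46 47

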